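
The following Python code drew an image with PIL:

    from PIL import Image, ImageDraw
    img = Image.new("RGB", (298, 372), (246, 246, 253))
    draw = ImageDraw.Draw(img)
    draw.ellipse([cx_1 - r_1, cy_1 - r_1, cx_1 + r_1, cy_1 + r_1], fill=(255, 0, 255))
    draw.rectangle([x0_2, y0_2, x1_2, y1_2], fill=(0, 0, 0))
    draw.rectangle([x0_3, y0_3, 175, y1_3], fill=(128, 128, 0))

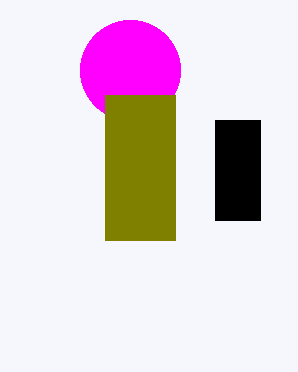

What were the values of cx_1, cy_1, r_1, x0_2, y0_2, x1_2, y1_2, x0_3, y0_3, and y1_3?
cx_1 = 130; cy_1 = 70; r_1 = 50; x0_2 = 215; y0_2 = 120; x1_2 = 260; y1_2 = 220; x0_3 = 105; y0_3 = 95; y1_3 = 240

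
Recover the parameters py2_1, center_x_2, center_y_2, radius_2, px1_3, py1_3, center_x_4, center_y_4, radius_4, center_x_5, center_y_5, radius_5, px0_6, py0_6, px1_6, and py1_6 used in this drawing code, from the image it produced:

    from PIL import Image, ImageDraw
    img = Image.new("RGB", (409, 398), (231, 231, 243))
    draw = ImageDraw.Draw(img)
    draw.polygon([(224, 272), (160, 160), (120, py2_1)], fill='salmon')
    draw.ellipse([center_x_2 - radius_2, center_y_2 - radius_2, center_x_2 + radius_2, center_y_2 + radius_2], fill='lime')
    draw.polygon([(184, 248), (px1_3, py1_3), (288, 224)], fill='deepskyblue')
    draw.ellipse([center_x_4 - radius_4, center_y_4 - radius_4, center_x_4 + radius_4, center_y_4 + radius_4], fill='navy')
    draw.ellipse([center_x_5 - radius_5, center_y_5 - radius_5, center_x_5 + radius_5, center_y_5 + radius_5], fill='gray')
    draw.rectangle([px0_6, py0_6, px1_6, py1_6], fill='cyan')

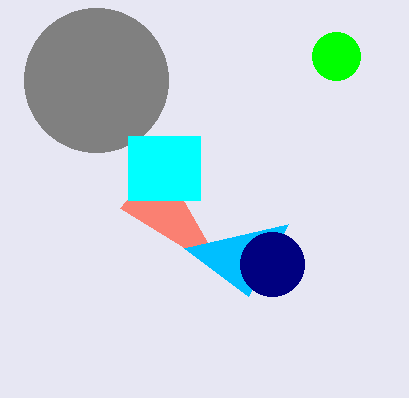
py2_1 = 208; center_x_2 = 336; center_y_2 = 56; radius_2 = 24; px1_3 = 248; py1_3 = 296; center_x_4 = 272; center_y_4 = 264; radius_4 = 32; center_x_5 = 96; center_y_5 = 80; radius_5 = 72; px0_6 = 128; py0_6 = 136; px1_6 = 200; py1_6 = 200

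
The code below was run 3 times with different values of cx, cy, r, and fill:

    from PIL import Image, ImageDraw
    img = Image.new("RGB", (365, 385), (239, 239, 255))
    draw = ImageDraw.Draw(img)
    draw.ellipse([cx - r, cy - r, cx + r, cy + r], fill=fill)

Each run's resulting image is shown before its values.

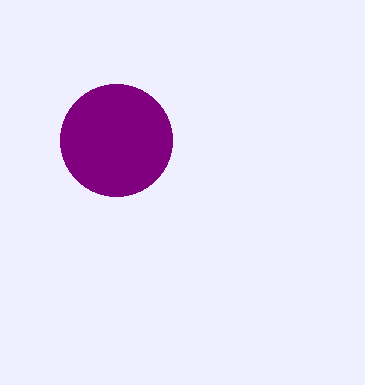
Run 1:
cx = 116; cy = 140; r = 56; fill = 'purple'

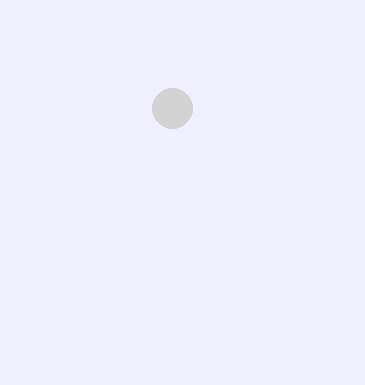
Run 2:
cx = 172
cy = 108
r = 20
fill = 'lightgray'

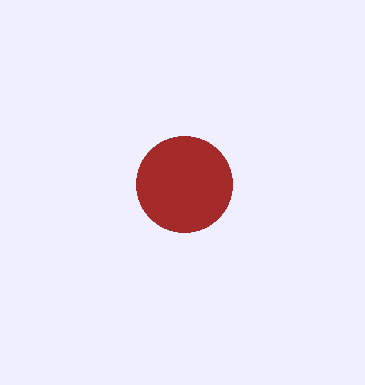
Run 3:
cx = 184; cy = 184; r = 48; fill = 'brown'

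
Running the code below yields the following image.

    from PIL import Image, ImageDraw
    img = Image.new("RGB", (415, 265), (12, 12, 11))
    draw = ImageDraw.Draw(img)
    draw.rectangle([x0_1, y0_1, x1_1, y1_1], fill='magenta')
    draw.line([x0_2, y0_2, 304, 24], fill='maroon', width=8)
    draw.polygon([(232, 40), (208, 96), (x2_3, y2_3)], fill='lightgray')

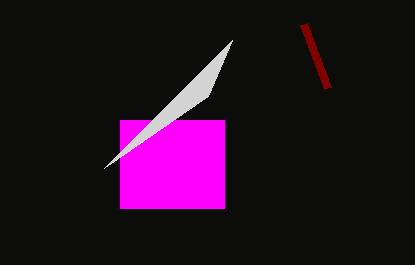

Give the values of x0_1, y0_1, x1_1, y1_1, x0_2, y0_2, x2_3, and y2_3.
x0_1 = 120, y0_1 = 120, x1_1 = 224, y1_1 = 208, x0_2 = 328, y0_2 = 88, x2_3 = 104, y2_3 = 168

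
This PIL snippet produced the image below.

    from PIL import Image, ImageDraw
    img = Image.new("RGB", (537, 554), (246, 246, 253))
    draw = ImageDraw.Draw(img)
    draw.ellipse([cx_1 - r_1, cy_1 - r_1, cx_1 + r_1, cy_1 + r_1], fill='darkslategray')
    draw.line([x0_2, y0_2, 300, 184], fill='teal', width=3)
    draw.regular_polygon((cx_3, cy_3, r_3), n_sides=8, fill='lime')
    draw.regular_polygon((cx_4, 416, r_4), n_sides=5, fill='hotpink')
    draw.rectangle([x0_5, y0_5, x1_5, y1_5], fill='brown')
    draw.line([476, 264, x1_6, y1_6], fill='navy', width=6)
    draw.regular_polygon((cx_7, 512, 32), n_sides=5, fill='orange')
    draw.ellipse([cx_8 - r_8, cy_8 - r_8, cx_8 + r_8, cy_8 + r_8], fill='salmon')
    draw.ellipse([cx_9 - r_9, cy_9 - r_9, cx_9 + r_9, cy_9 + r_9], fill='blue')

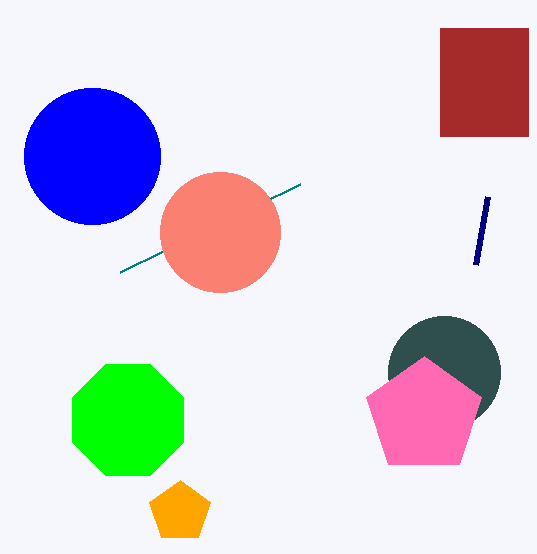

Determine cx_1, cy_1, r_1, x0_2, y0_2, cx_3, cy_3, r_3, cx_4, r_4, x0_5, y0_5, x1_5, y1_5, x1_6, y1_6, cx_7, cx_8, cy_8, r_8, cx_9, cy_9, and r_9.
cx_1 = 444, cy_1 = 372, r_1 = 56, x0_2 = 120, y0_2 = 272, cx_3 = 128, cy_3 = 420, r_3 = 60, cx_4 = 424, r_4 = 60, x0_5 = 440, y0_5 = 28, x1_5 = 528, y1_5 = 136, x1_6 = 488, y1_6 = 196, cx_7 = 180, cx_8 = 220, cy_8 = 232, r_8 = 60, cx_9 = 92, cy_9 = 156, r_9 = 68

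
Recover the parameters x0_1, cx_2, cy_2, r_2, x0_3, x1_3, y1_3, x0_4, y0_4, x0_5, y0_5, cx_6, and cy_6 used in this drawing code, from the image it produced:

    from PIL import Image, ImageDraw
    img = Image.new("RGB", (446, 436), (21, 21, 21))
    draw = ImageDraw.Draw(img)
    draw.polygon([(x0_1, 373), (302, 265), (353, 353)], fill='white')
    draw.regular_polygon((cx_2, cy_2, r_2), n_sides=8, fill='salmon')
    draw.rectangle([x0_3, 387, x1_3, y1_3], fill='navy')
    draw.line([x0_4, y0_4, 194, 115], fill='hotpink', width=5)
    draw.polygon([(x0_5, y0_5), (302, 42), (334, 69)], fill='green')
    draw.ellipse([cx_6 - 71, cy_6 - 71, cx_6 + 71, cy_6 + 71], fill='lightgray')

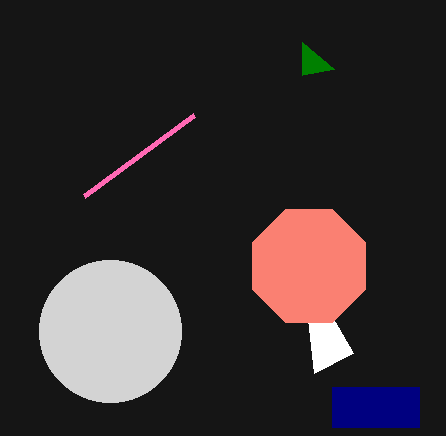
x0_1 = 314; cx_2 = 309; cy_2 = 266; r_2 = 61; x0_3 = 332; x1_3 = 419; y1_3 = 427; x0_4 = 84; y0_4 = 196; x0_5 = 302; y0_5 = 75; cx_6 = 110; cy_6 = 331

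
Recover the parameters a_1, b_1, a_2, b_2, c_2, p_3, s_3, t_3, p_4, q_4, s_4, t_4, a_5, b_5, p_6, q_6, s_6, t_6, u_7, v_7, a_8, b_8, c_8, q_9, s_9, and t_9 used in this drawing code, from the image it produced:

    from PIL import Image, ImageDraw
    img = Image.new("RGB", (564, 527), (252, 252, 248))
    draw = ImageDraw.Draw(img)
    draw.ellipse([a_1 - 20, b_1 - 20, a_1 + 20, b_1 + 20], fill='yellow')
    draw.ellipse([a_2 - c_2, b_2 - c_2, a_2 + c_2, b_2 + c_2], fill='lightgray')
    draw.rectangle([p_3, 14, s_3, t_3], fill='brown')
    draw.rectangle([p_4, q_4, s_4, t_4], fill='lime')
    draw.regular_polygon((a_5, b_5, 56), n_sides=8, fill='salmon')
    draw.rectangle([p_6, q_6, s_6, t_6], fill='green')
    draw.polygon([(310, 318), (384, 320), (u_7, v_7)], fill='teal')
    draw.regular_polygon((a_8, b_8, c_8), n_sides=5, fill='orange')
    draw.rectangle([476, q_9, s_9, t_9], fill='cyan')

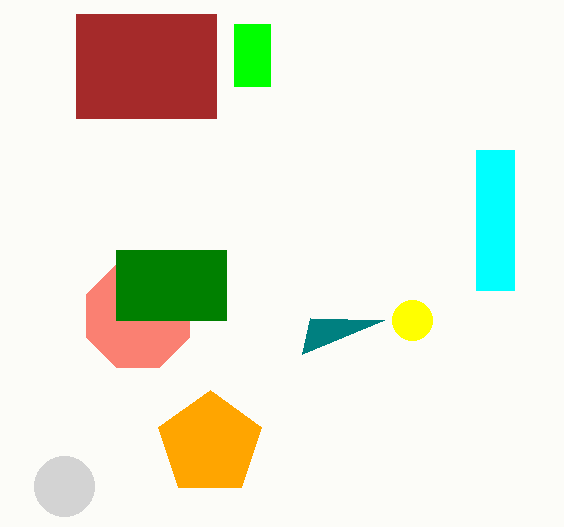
a_1 = 412; b_1 = 320; a_2 = 64; b_2 = 486; c_2 = 30; p_3 = 76; s_3 = 216; t_3 = 118; p_4 = 234; q_4 = 24; s_4 = 270; t_4 = 86; a_5 = 138; b_5 = 316; p_6 = 116; q_6 = 250; s_6 = 226; t_6 = 320; u_7 = 302; v_7 = 354; a_8 = 210; b_8 = 444; c_8 = 54; q_9 = 150; s_9 = 514; t_9 = 290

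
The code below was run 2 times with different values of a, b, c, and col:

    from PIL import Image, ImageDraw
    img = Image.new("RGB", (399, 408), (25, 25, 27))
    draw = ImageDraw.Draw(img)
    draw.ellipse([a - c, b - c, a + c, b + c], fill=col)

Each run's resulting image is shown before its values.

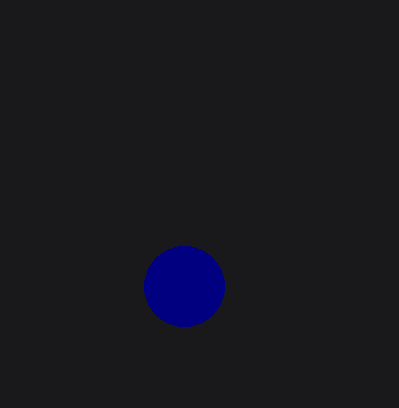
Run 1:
a = 184
b = 286
c = 40
col = 'navy'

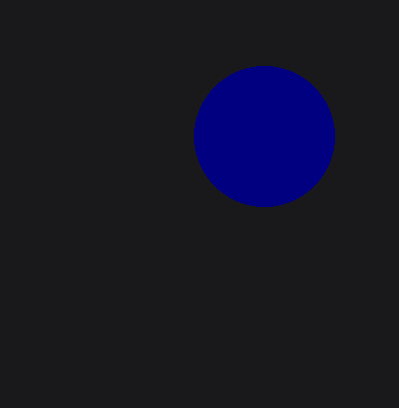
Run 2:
a = 264; b = 136; c = 70; col = 'navy'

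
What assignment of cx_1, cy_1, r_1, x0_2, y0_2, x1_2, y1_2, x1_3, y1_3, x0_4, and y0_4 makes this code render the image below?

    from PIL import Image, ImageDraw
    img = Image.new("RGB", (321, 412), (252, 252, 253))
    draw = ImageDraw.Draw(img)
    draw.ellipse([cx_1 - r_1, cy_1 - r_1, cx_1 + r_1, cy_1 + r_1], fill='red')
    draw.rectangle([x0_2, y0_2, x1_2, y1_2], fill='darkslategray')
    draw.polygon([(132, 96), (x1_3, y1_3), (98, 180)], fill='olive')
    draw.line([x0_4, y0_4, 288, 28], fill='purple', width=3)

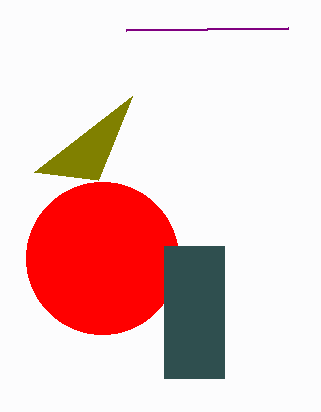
cx_1 = 102; cy_1 = 258; r_1 = 76; x0_2 = 164; y0_2 = 246; x1_2 = 224; y1_2 = 378; x1_3 = 34; y1_3 = 172; x0_4 = 126; y0_4 = 30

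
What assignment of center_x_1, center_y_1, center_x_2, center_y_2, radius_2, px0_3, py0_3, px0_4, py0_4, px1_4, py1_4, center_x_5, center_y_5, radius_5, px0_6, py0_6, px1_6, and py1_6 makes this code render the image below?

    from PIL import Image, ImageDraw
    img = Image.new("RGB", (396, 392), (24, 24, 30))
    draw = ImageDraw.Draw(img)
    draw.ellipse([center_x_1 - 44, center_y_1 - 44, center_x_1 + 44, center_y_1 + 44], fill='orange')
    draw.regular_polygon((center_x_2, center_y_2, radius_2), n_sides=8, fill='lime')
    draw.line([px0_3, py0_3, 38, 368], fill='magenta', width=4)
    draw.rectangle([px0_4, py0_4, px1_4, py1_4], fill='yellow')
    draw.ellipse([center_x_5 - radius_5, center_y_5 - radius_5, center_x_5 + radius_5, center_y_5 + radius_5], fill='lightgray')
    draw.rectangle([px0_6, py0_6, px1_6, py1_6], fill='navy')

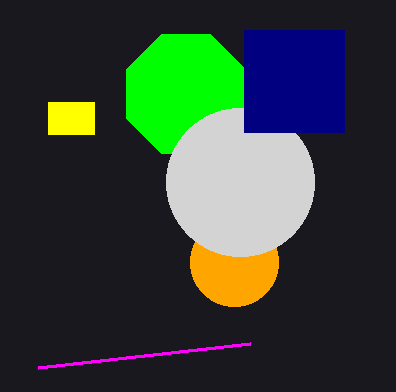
center_x_1 = 234; center_y_1 = 262; center_x_2 = 186; center_y_2 = 94; radius_2 = 64; px0_3 = 250; py0_3 = 344; px0_4 = 48; py0_4 = 102; px1_4 = 94; py1_4 = 134; center_x_5 = 240; center_y_5 = 182; radius_5 = 74; px0_6 = 244; py0_6 = 30; px1_6 = 344; py1_6 = 132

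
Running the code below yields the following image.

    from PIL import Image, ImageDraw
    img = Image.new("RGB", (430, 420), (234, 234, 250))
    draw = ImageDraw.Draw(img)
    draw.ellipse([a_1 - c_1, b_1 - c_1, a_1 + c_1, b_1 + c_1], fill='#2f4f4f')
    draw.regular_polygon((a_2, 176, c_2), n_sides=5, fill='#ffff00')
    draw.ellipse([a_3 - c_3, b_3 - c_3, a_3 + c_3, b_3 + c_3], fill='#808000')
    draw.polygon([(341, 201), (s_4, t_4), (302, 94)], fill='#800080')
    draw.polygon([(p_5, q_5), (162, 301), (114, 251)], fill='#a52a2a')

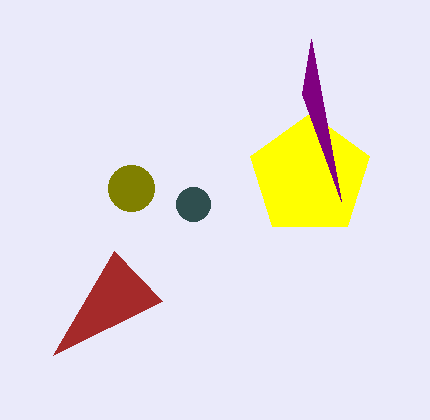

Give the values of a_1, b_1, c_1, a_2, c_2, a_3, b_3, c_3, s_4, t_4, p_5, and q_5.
a_1 = 193
b_1 = 204
c_1 = 17
a_2 = 310
c_2 = 63
a_3 = 131
b_3 = 188
c_3 = 23
s_4 = 311
t_4 = 39
p_5 = 53
q_5 = 355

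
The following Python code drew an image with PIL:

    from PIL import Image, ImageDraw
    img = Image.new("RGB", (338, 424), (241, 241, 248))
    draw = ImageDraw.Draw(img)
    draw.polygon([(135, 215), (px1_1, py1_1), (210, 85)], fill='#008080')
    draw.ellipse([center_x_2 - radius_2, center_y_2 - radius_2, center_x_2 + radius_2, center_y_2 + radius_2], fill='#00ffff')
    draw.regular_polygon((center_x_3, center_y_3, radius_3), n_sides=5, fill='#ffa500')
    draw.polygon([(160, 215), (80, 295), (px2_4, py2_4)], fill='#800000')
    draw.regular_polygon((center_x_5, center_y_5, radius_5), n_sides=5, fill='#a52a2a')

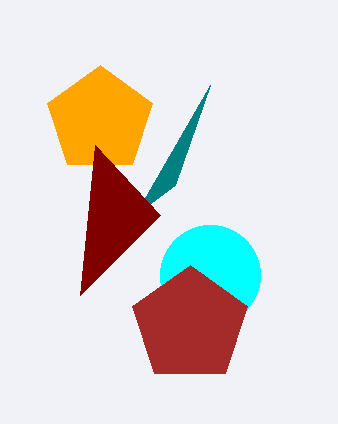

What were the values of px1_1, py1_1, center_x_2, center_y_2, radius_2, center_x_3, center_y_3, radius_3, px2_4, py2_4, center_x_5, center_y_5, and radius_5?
px1_1 = 175, py1_1 = 185, center_x_2 = 210, center_y_2 = 275, radius_2 = 50, center_x_3 = 100, center_y_3 = 120, radius_3 = 55, px2_4 = 95, py2_4 = 145, center_x_5 = 190, center_y_5 = 325, radius_5 = 60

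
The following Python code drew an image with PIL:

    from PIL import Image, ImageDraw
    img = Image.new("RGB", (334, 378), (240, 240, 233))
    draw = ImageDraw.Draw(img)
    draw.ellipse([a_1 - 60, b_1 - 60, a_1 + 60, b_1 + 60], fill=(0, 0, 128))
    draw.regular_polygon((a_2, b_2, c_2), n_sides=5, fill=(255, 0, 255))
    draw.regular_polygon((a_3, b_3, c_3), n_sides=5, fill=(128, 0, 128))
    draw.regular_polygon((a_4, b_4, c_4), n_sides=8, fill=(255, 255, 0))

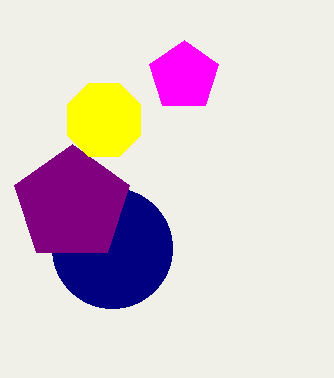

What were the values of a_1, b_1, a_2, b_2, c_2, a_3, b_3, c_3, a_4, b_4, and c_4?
a_1 = 112
b_1 = 248
a_2 = 184
b_2 = 76
c_2 = 36
a_3 = 72
b_3 = 204
c_3 = 60
a_4 = 104
b_4 = 120
c_4 = 40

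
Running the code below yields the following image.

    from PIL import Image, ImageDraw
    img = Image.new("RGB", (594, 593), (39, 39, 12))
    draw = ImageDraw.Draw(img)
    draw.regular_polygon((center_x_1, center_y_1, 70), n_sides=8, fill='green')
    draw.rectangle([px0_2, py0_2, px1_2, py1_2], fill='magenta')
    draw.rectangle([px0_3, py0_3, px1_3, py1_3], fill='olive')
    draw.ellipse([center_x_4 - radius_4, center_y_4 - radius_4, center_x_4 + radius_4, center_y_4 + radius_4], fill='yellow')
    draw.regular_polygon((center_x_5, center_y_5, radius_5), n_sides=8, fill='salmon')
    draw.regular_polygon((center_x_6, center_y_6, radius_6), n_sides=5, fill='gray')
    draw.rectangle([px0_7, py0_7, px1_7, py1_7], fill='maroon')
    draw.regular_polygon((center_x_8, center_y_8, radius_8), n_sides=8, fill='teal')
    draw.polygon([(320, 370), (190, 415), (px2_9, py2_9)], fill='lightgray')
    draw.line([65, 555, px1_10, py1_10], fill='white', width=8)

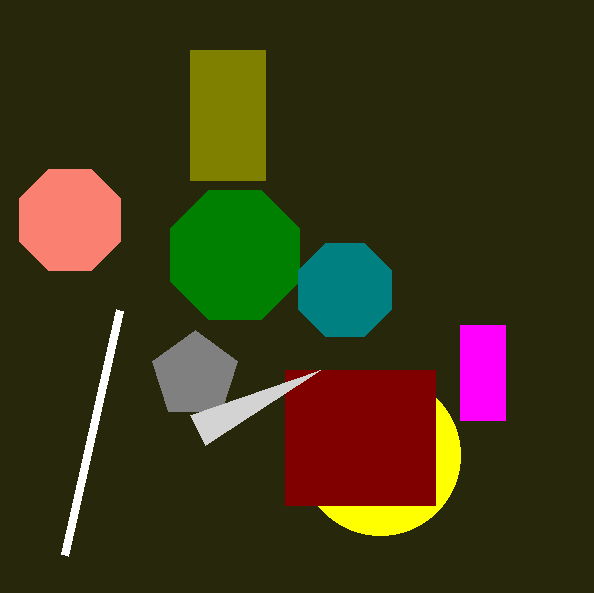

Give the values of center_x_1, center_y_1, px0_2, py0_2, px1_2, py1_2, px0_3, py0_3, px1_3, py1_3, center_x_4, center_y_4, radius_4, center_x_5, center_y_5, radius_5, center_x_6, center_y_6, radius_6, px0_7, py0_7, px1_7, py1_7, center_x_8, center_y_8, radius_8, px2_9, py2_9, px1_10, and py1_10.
center_x_1 = 235; center_y_1 = 255; px0_2 = 460; py0_2 = 325; px1_2 = 505; py1_2 = 420; px0_3 = 190; py0_3 = 50; px1_3 = 265; py1_3 = 180; center_x_4 = 380; center_y_4 = 455; radius_4 = 80; center_x_5 = 70; center_y_5 = 220; radius_5 = 55; center_x_6 = 195; center_y_6 = 375; radius_6 = 45; px0_7 = 285; py0_7 = 370; px1_7 = 435; py1_7 = 505; center_x_8 = 345; center_y_8 = 290; radius_8 = 50; px2_9 = 205; py2_9 = 445; px1_10 = 120; py1_10 = 310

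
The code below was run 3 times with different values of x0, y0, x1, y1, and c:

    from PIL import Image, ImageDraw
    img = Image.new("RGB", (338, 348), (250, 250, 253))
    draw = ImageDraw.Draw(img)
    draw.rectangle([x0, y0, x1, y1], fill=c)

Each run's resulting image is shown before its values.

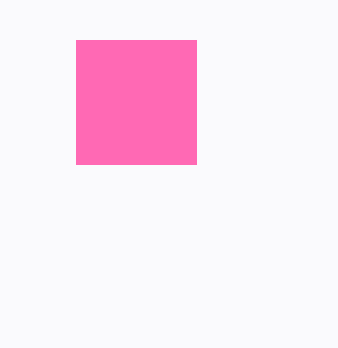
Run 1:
x0 = 76
y0 = 40
x1 = 196
y1 = 164
c = 'hotpink'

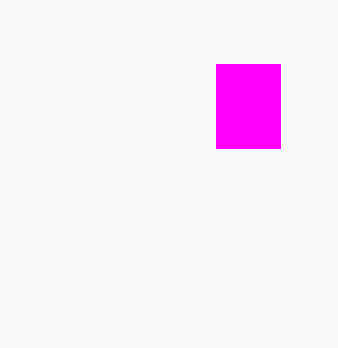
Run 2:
x0 = 216, y0 = 64, x1 = 280, y1 = 148, c = 'magenta'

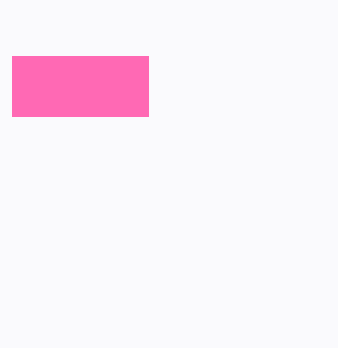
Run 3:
x0 = 12; y0 = 56; x1 = 148; y1 = 116; c = 'hotpink'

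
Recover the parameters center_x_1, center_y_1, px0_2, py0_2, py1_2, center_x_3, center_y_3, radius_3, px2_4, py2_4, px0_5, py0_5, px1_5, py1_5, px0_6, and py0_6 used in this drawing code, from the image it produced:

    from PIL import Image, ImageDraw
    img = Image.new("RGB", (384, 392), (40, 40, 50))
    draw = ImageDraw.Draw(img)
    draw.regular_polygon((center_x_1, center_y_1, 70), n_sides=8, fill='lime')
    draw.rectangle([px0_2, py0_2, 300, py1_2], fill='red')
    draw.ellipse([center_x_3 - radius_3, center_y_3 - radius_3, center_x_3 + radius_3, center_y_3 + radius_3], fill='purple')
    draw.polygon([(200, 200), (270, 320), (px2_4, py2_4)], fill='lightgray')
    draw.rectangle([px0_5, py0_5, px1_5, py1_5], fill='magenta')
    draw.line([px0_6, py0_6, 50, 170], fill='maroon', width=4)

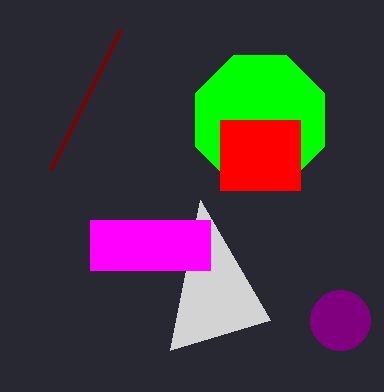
center_x_1 = 260
center_y_1 = 120
px0_2 = 220
py0_2 = 120
py1_2 = 190
center_x_3 = 340
center_y_3 = 320
radius_3 = 30
px2_4 = 170
py2_4 = 350
px0_5 = 90
py0_5 = 220
px1_5 = 210
py1_5 = 270
px0_6 = 120
py0_6 = 30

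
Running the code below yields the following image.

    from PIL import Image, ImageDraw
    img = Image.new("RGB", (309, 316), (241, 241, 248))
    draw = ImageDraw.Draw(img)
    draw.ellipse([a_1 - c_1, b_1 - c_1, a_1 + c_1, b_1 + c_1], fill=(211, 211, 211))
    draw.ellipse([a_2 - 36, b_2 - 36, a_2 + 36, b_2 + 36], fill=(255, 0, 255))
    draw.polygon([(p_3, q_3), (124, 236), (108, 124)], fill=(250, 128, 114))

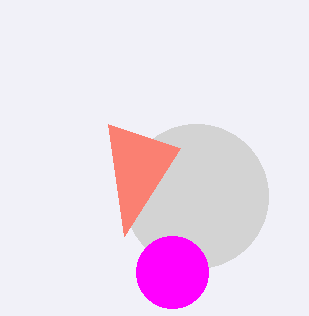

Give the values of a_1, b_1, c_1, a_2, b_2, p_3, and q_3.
a_1 = 196; b_1 = 196; c_1 = 72; a_2 = 172; b_2 = 272; p_3 = 180; q_3 = 148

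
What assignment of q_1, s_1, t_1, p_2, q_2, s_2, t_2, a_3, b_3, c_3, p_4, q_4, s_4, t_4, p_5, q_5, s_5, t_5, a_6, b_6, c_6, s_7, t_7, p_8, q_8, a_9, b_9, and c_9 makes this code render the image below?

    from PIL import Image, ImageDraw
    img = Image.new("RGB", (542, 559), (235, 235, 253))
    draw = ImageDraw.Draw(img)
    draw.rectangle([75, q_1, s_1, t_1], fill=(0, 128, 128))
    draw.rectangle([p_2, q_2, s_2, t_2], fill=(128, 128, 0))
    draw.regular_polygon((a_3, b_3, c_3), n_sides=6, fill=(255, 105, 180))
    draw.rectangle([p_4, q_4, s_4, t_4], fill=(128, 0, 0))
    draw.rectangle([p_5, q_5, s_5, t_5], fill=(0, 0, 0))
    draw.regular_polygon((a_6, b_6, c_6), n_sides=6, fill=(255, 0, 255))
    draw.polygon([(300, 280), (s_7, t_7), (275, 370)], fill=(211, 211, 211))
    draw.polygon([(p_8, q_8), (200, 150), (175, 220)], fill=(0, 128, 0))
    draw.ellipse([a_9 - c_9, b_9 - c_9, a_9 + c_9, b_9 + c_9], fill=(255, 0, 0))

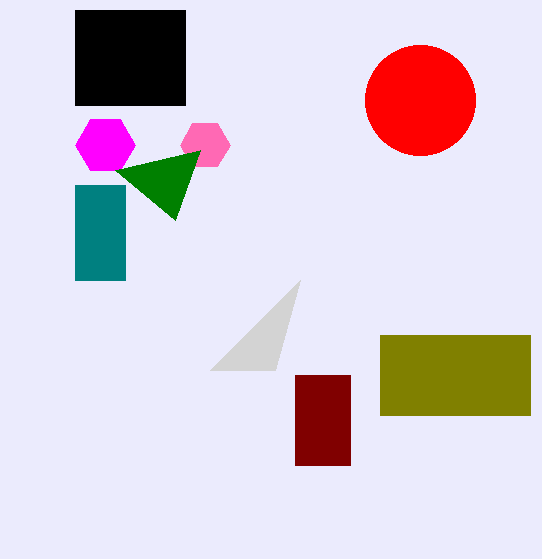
q_1 = 185; s_1 = 125; t_1 = 280; p_2 = 380; q_2 = 335; s_2 = 530; t_2 = 415; a_3 = 205; b_3 = 145; c_3 = 25; p_4 = 295; q_4 = 375; s_4 = 350; t_4 = 465; p_5 = 75; q_5 = 10; s_5 = 185; t_5 = 105; a_6 = 105; b_6 = 145; c_6 = 30; s_7 = 210; t_7 = 370; p_8 = 115; q_8 = 170; a_9 = 420; b_9 = 100; c_9 = 55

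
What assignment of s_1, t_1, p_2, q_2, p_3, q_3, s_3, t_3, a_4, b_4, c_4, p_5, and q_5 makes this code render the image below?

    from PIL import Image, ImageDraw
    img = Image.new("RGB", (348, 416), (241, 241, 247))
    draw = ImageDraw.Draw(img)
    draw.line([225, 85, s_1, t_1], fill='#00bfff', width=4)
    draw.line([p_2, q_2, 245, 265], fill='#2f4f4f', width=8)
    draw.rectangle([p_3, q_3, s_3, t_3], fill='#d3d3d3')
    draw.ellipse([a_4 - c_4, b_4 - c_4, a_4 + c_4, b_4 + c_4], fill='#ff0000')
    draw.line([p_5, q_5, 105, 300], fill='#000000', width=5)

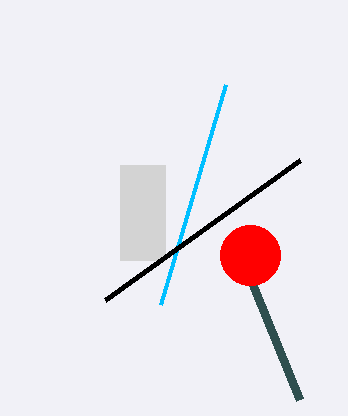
s_1 = 160; t_1 = 305; p_2 = 300; q_2 = 400; p_3 = 120; q_3 = 165; s_3 = 165; t_3 = 260; a_4 = 250; b_4 = 255; c_4 = 30; p_5 = 300; q_5 = 160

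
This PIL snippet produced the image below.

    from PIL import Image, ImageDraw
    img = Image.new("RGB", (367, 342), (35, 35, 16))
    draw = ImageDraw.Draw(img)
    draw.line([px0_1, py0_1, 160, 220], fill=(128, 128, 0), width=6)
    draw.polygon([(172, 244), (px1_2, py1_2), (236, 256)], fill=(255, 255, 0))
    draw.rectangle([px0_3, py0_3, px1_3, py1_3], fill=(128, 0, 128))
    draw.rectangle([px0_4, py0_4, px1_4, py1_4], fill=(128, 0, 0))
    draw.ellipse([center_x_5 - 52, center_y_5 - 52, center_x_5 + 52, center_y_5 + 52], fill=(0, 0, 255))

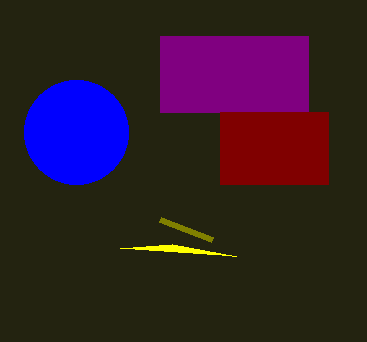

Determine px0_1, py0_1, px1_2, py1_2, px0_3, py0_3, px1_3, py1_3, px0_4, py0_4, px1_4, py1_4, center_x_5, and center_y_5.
px0_1 = 212; py0_1 = 240; px1_2 = 120; py1_2 = 248; px0_3 = 160; py0_3 = 36; px1_3 = 308; py1_3 = 112; px0_4 = 220; py0_4 = 112; px1_4 = 328; py1_4 = 184; center_x_5 = 76; center_y_5 = 132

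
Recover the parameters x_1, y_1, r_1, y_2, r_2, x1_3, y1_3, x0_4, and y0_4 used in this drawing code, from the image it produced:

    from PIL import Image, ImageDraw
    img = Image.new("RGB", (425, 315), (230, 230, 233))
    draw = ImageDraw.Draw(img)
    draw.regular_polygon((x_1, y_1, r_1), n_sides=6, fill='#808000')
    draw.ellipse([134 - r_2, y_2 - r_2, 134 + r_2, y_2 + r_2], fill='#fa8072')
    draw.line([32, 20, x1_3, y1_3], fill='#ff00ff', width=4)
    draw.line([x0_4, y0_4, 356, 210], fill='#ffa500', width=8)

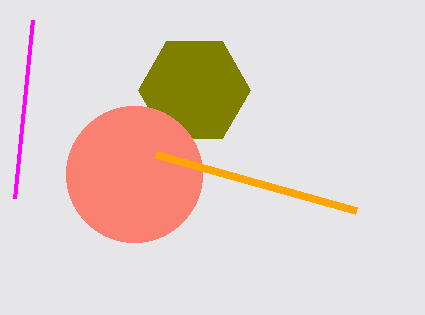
x_1 = 194
y_1 = 90
r_1 = 56
y_2 = 174
r_2 = 68
x1_3 = 14
y1_3 = 198
x0_4 = 156
y0_4 = 154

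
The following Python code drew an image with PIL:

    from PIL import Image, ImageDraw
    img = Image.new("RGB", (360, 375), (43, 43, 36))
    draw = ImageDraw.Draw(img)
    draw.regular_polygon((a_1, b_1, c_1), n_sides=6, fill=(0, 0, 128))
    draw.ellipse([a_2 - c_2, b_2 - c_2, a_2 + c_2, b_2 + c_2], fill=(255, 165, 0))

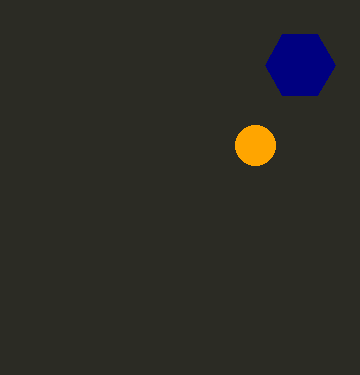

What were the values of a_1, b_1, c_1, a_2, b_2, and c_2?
a_1 = 300; b_1 = 65; c_1 = 35; a_2 = 255; b_2 = 145; c_2 = 20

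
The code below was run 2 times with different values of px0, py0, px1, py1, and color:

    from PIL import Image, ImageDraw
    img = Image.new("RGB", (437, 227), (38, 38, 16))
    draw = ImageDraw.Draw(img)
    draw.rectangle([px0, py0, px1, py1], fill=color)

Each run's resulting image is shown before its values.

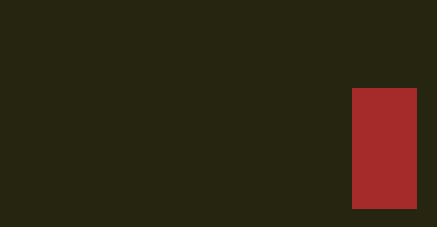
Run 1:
px0 = 352, py0 = 88, px1 = 416, py1 = 208, color = 'brown'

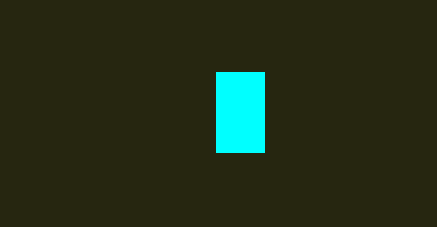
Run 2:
px0 = 216; py0 = 72; px1 = 264; py1 = 152; color = 'cyan'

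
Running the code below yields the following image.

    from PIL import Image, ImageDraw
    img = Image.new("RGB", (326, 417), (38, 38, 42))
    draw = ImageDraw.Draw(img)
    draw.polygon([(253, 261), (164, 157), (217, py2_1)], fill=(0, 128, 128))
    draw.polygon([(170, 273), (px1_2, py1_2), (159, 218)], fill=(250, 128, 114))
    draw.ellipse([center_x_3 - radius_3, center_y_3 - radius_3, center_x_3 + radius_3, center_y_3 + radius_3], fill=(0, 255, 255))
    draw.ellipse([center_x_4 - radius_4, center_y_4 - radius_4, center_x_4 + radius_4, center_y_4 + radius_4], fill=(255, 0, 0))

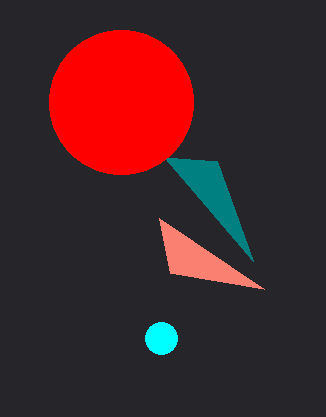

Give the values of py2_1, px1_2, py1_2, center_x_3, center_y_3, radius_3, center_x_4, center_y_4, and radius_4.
py2_1 = 161, px1_2 = 264, py1_2 = 289, center_x_3 = 161, center_y_3 = 338, radius_3 = 16, center_x_4 = 121, center_y_4 = 102, radius_4 = 72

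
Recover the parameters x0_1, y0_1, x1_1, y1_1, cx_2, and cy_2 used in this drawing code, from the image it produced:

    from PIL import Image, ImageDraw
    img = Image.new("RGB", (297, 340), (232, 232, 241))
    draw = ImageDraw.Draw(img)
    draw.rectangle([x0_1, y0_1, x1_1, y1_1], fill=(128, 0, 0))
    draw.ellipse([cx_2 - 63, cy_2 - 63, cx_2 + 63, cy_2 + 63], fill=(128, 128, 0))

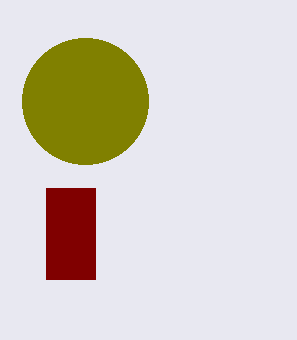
x0_1 = 46, y0_1 = 188, x1_1 = 95, y1_1 = 279, cx_2 = 85, cy_2 = 101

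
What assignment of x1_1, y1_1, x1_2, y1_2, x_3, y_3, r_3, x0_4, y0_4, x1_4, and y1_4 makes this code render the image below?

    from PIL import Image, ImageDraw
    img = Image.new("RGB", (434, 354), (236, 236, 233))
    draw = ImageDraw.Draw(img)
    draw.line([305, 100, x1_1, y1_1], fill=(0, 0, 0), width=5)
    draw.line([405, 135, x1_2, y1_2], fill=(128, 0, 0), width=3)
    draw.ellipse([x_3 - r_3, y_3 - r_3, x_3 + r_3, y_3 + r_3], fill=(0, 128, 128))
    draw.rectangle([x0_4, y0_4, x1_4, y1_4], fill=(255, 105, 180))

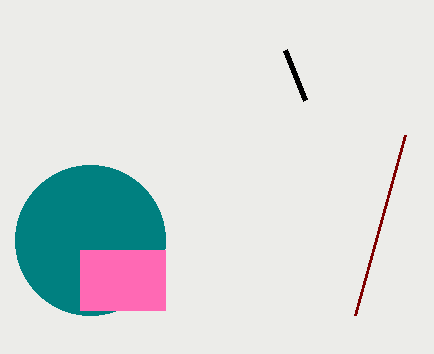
x1_1 = 285; y1_1 = 50; x1_2 = 355; y1_2 = 315; x_3 = 90; y_3 = 240; r_3 = 75; x0_4 = 80; y0_4 = 250; x1_4 = 165; y1_4 = 310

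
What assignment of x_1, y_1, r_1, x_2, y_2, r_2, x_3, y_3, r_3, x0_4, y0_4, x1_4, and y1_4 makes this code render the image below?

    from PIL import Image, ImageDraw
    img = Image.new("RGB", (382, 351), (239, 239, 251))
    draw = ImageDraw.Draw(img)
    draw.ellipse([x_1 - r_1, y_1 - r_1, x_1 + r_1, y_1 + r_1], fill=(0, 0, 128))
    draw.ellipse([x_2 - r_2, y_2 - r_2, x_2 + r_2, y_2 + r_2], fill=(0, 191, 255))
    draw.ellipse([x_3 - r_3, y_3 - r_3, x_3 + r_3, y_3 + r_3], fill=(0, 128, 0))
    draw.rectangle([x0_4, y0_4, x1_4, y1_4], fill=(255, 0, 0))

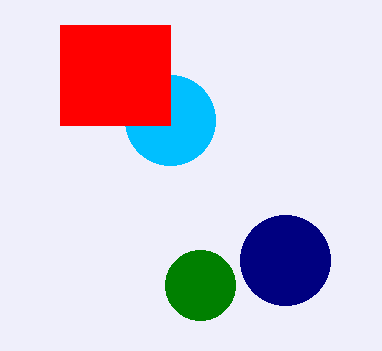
x_1 = 285; y_1 = 260; r_1 = 45; x_2 = 170; y_2 = 120; r_2 = 45; x_3 = 200; y_3 = 285; r_3 = 35; x0_4 = 60; y0_4 = 25; x1_4 = 170; y1_4 = 125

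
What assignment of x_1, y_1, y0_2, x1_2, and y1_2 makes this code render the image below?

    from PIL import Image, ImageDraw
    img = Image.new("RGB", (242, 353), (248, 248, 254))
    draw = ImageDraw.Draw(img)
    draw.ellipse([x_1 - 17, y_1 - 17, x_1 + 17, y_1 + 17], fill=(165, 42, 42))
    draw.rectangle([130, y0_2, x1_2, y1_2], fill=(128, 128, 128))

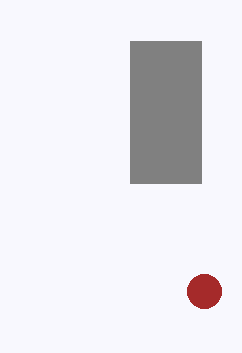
x_1 = 204; y_1 = 291; y0_2 = 41; x1_2 = 201; y1_2 = 183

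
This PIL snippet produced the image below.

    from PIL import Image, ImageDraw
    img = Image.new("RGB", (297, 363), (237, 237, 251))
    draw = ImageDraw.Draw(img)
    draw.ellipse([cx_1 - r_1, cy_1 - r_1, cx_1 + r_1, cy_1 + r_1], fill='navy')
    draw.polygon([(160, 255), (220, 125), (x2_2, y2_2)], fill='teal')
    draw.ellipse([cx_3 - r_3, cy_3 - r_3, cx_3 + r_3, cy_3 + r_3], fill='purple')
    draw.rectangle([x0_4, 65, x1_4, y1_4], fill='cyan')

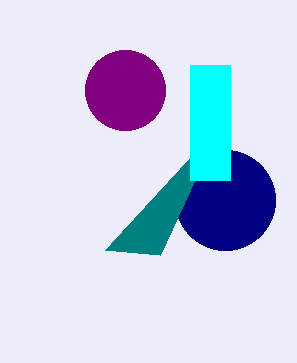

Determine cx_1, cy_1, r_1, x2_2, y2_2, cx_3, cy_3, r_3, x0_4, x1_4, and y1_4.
cx_1 = 225
cy_1 = 200
r_1 = 50
x2_2 = 105
y2_2 = 250
cx_3 = 125
cy_3 = 90
r_3 = 40
x0_4 = 190
x1_4 = 230
y1_4 = 180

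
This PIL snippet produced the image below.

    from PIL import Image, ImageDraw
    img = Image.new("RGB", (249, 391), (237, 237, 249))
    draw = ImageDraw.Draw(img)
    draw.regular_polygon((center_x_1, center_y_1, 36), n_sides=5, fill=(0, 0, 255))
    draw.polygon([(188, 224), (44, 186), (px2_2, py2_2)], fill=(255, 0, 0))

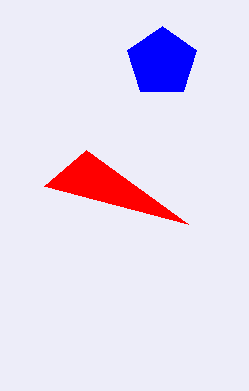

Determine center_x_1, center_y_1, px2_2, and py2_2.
center_x_1 = 162
center_y_1 = 62
px2_2 = 86
py2_2 = 150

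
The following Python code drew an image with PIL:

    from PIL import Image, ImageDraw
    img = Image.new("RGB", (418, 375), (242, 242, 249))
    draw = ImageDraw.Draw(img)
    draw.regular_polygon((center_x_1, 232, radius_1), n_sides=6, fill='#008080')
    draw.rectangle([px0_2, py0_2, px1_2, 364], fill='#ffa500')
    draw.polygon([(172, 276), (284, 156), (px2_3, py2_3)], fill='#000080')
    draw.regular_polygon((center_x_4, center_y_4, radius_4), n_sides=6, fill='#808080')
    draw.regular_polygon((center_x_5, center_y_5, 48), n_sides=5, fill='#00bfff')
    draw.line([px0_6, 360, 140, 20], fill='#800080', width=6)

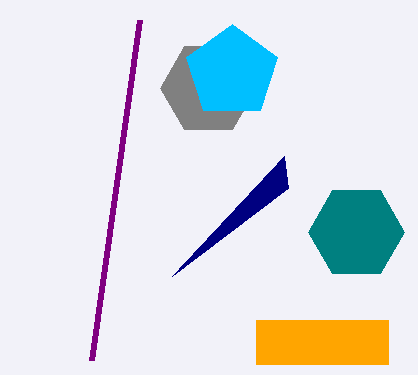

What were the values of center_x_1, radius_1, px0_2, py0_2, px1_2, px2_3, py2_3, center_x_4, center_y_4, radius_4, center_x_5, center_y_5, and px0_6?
center_x_1 = 356, radius_1 = 48, px0_2 = 256, py0_2 = 320, px1_2 = 388, px2_3 = 288, py2_3 = 188, center_x_4 = 208, center_y_4 = 88, radius_4 = 48, center_x_5 = 232, center_y_5 = 72, px0_6 = 92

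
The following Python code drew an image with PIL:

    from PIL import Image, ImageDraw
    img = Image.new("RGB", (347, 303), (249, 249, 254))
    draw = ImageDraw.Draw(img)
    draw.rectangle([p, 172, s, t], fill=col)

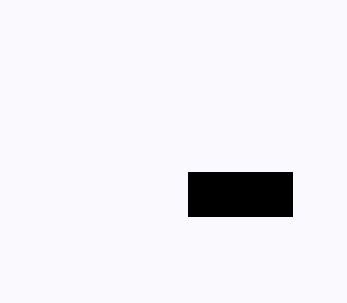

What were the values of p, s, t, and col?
p = 188, s = 292, t = 216, col = 'black'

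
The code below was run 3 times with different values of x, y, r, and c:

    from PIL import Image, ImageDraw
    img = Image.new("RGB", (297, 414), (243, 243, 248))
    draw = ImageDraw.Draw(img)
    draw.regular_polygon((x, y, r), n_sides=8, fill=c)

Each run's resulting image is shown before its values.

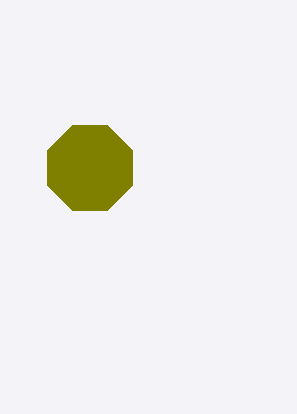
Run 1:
x = 90
y = 168
r = 46
c = 'olive'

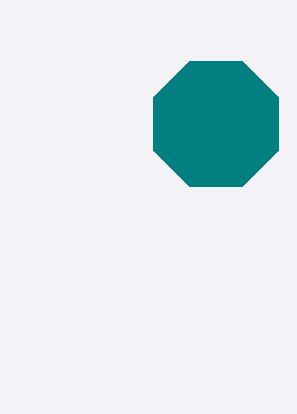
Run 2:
x = 216, y = 124, r = 68, c = 'teal'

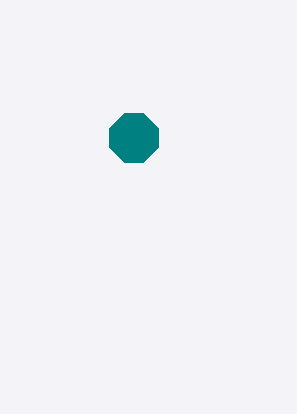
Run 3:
x = 134
y = 138
r = 26
c = 'teal'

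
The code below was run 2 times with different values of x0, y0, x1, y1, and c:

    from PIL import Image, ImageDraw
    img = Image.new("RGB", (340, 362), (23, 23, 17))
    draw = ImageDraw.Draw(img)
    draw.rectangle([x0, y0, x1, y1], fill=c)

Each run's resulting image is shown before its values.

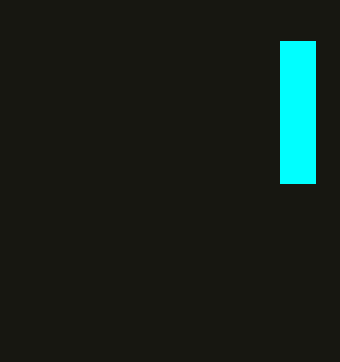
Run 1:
x0 = 280; y0 = 41; x1 = 315; y1 = 183; c = 'cyan'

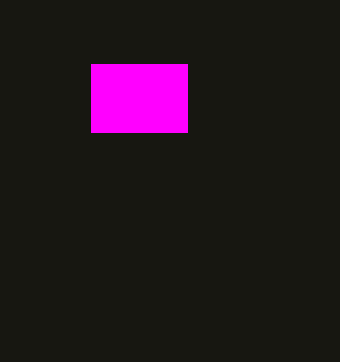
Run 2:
x0 = 91; y0 = 64; x1 = 187; y1 = 132; c = 'magenta'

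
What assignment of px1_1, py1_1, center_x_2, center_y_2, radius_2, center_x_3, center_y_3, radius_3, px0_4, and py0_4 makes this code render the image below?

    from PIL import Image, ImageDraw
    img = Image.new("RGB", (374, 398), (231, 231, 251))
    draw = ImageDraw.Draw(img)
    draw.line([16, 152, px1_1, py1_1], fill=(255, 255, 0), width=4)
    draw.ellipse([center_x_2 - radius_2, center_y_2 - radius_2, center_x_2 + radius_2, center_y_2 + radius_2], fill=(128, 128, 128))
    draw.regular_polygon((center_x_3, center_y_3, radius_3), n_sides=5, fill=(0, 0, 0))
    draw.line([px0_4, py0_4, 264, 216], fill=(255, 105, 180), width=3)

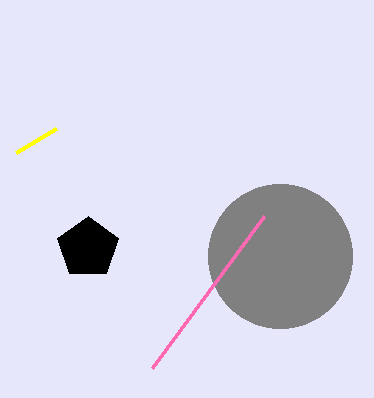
px1_1 = 56, py1_1 = 128, center_x_2 = 280, center_y_2 = 256, radius_2 = 72, center_x_3 = 88, center_y_3 = 248, radius_3 = 32, px0_4 = 152, py0_4 = 368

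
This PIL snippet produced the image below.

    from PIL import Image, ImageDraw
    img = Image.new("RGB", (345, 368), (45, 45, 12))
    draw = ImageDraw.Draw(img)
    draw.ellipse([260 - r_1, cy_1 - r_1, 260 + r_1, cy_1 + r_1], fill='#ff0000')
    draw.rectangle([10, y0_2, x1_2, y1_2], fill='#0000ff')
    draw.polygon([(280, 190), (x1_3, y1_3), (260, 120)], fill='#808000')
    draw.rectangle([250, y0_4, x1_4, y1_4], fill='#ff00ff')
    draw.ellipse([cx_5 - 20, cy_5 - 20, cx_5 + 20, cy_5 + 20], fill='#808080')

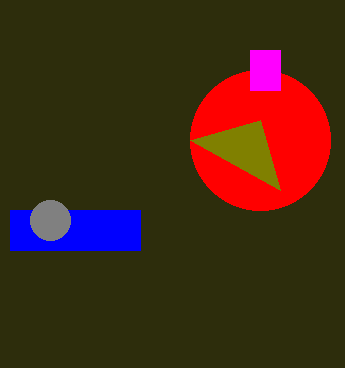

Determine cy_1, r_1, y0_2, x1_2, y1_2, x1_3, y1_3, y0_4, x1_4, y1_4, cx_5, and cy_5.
cy_1 = 140; r_1 = 70; y0_2 = 210; x1_2 = 140; y1_2 = 250; x1_3 = 190; y1_3 = 140; y0_4 = 50; x1_4 = 280; y1_4 = 90; cx_5 = 50; cy_5 = 220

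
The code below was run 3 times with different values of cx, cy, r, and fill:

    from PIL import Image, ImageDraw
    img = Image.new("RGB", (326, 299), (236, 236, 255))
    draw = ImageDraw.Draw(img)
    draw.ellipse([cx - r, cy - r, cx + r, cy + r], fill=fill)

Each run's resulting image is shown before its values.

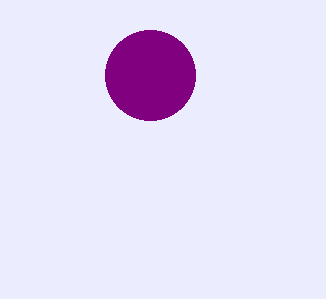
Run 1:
cx = 150, cy = 75, r = 45, fill = 'purple'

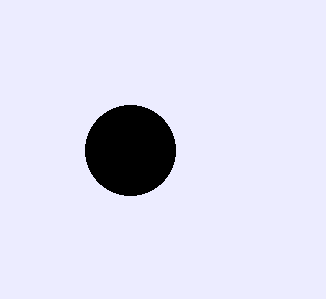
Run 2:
cx = 130, cy = 150, r = 45, fill = 'black'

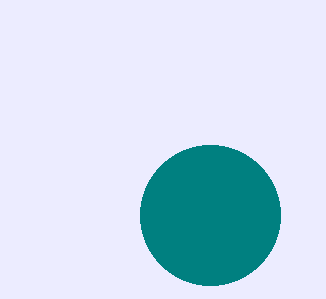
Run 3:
cx = 210, cy = 215, r = 70, fill = 'teal'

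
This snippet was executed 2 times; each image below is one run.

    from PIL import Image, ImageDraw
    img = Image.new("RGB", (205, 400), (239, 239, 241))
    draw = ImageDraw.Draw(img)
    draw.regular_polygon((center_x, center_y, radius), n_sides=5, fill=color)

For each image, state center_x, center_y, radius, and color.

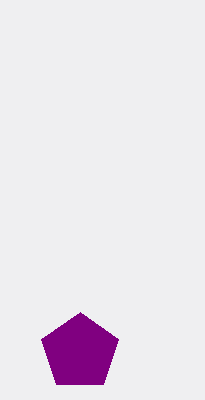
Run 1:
center_x = 80, center_y = 352, radius = 40, color = 'purple'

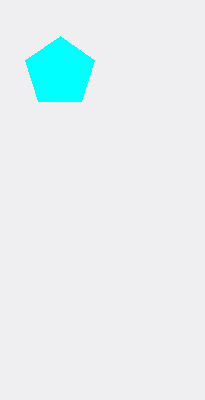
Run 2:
center_x = 60; center_y = 72; radius = 36; color = 'cyan'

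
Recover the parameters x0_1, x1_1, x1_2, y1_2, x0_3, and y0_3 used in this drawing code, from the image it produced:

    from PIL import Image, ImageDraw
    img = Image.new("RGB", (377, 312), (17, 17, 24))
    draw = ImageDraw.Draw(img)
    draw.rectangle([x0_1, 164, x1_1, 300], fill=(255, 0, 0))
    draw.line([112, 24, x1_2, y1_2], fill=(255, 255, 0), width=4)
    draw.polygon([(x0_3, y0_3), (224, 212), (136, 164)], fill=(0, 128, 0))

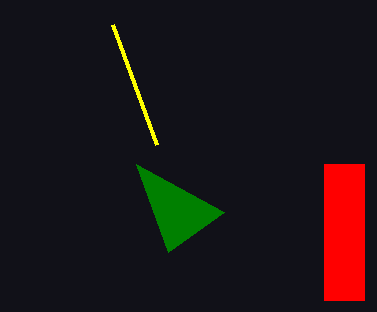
x0_1 = 324, x1_1 = 364, x1_2 = 156, y1_2 = 144, x0_3 = 168, y0_3 = 252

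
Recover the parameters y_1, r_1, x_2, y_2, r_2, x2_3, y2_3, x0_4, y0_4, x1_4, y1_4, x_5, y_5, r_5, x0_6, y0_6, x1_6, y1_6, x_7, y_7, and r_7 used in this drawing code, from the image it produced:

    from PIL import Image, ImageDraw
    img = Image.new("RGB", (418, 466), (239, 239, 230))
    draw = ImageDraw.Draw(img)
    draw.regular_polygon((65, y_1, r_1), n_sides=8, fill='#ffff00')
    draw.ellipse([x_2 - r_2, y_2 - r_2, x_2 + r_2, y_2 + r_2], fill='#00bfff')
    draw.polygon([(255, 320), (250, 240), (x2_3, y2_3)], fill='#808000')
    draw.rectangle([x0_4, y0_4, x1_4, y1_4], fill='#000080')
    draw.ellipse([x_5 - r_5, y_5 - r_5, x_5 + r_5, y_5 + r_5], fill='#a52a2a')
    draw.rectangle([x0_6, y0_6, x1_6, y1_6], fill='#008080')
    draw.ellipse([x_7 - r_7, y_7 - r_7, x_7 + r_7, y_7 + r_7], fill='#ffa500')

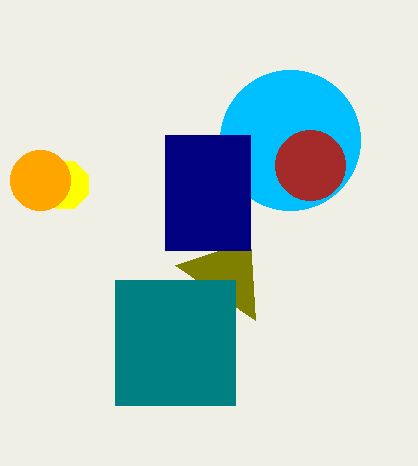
y_1 = 185; r_1 = 25; x_2 = 290; y_2 = 140; r_2 = 70; x2_3 = 175; y2_3 = 265; x0_4 = 165; y0_4 = 135; x1_4 = 250; y1_4 = 250; x_5 = 310; y_5 = 165; r_5 = 35; x0_6 = 115; y0_6 = 280; x1_6 = 235; y1_6 = 405; x_7 = 40; y_7 = 180; r_7 = 30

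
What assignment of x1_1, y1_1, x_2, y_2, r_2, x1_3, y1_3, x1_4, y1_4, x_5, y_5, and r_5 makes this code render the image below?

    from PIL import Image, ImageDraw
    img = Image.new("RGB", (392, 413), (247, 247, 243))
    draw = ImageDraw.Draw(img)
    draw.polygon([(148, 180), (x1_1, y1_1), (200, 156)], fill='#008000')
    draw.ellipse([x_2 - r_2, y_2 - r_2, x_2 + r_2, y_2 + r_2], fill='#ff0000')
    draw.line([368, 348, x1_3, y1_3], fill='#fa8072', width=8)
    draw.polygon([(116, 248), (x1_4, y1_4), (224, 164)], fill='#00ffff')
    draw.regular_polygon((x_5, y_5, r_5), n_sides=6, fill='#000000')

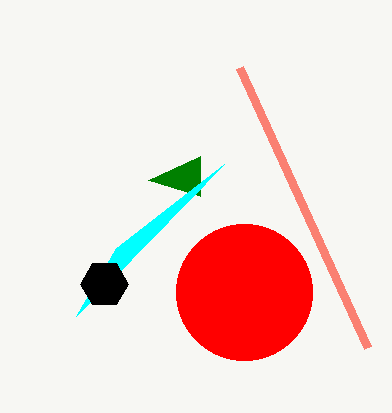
x1_1 = 200
y1_1 = 196
x_2 = 244
y_2 = 292
r_2 = 68
x1_3 = 240
y1_3 = 68
x1_4 = 76
y1_4 = 316
x_5 = 104
y_5 = 284
r_5 = 24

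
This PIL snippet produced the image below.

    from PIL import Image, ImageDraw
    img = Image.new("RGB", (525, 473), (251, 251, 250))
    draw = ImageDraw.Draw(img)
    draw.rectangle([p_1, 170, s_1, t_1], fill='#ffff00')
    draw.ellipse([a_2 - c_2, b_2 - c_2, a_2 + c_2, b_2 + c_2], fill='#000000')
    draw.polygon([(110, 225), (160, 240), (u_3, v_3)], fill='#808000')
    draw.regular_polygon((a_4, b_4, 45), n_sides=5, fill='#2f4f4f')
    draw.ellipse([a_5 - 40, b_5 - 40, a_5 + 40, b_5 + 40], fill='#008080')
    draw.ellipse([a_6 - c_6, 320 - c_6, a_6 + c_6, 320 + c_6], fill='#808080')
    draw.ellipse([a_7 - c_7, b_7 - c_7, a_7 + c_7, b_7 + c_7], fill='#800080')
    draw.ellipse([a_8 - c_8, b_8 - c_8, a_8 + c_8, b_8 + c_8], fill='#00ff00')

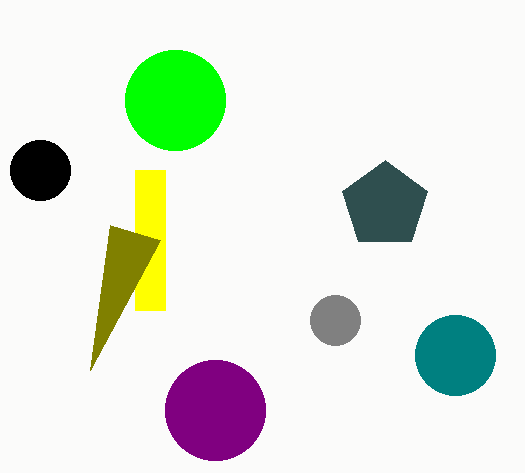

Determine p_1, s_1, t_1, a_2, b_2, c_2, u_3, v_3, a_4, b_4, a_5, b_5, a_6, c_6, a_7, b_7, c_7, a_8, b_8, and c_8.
p_1 = 135, s_1 = 165, t_1 = 310, a_2 = 40, b_2 = 170, c_2 = 30, u_3 = 90, v_3 = 370, a_4 = 385, b_4 = 205, a_5 = 455, b_5 = 355, a_6 = 335, c_6 = 25, a_7 = 215, b_7 = 410, c_7 = 50, a_8 = 175, b_8 = 100, c_8 = 50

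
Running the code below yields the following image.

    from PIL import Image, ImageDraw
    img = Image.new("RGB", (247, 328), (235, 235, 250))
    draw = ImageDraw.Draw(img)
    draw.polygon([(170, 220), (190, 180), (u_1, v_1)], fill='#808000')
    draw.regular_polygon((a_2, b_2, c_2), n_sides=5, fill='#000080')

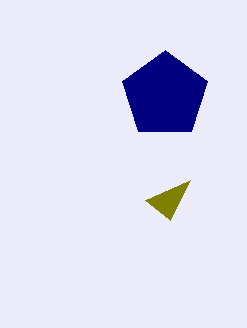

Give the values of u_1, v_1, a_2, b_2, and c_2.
u_1 = 145; v_1 = 200; a_2 = 165; b_2 = 95; c_2 = 45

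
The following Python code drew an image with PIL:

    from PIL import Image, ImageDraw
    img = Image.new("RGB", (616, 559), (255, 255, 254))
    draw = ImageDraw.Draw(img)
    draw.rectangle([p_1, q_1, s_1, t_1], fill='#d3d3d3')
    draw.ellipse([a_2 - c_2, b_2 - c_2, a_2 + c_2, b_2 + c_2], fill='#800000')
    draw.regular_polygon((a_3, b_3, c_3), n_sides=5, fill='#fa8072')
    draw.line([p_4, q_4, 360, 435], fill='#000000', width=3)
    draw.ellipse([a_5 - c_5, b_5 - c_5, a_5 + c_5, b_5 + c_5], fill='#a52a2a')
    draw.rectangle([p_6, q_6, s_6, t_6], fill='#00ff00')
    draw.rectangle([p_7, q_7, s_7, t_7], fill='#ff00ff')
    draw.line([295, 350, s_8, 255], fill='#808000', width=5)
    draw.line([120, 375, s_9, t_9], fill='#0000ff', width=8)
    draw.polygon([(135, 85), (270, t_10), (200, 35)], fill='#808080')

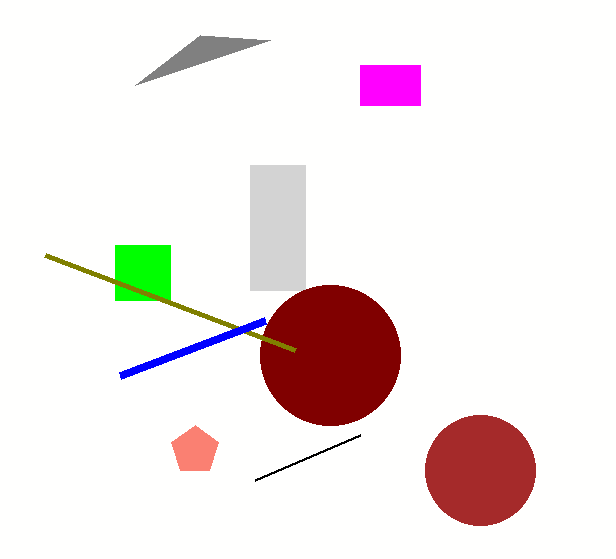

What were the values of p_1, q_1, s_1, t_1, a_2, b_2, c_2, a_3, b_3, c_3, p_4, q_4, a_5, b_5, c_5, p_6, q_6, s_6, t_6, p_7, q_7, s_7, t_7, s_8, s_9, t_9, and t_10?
p_1 = 250
q_1 = 165
s_1 = 305
t_1 = 290
a_2 = 330
b_2 = 355
c_2 = 70
a_3 = 195
b_3 = 450
c_3 = 25
p_4 = 255
q_4 = 480
a_5 = 480
b_5 = 470
c_5 = 55
p_6 = 115
q_6 = 245
s_6 = 170
t_6 = 300
p_7 = 360
q_7 = 65
s_7 = 420
t_7 = 105
s_8 = 45
s_9 = 265
t_9 = 320
t_10 = 40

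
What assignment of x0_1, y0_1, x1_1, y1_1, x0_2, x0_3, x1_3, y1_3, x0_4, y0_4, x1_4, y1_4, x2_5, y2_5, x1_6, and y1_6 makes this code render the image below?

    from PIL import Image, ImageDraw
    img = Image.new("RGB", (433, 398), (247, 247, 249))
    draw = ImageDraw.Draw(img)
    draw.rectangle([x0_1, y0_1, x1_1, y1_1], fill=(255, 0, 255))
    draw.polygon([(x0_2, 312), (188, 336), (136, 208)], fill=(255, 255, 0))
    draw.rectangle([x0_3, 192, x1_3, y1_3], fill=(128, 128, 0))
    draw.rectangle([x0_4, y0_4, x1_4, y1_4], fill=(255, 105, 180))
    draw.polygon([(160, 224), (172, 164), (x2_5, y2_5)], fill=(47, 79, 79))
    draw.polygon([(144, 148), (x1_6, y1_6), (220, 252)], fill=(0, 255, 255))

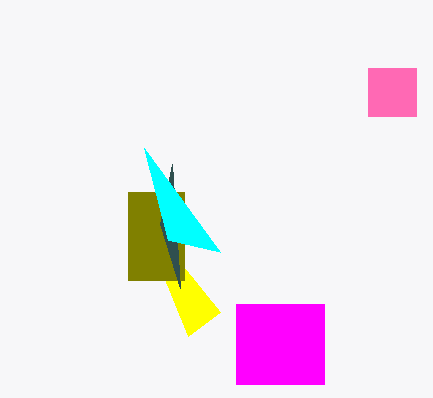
x0_1 = 236; y0_1 = 304; x1_1 = 324; y1_1 = 384; x0_2 = 220; x0_3 = 128; x1_3 = 184; y1_3 = 280; x0_4 = 368; y0_4 = 68; x1_4 = 416; y1_4 = 116; x2_5 = 180; y2_5 = 288; x1_6 = 168; y1_6 = 240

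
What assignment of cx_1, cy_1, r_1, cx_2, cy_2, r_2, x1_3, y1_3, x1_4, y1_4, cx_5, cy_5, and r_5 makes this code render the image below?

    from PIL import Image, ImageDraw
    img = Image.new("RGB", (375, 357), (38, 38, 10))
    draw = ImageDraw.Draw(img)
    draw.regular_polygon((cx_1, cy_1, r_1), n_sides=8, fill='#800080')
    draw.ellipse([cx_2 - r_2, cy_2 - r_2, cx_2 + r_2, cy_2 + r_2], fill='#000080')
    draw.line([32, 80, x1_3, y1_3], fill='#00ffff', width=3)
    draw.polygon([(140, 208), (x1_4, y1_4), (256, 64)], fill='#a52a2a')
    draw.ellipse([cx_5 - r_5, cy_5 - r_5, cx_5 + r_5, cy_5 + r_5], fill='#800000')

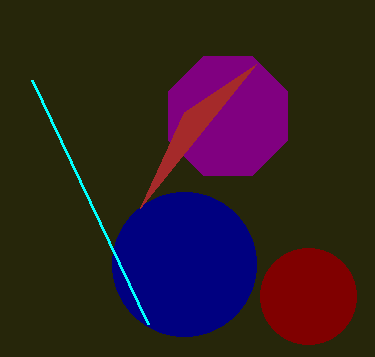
cx_1 = 228; cy_1 = 116; r_1 = 64; cx_2 = 184; cy_2 = 264; r_2 = 72; x1_3 = 148; y1_3 = 324; x1_4 = 184; y1_4 = 112; cx_5 = 308; cy_5 = 296; r_5 = 48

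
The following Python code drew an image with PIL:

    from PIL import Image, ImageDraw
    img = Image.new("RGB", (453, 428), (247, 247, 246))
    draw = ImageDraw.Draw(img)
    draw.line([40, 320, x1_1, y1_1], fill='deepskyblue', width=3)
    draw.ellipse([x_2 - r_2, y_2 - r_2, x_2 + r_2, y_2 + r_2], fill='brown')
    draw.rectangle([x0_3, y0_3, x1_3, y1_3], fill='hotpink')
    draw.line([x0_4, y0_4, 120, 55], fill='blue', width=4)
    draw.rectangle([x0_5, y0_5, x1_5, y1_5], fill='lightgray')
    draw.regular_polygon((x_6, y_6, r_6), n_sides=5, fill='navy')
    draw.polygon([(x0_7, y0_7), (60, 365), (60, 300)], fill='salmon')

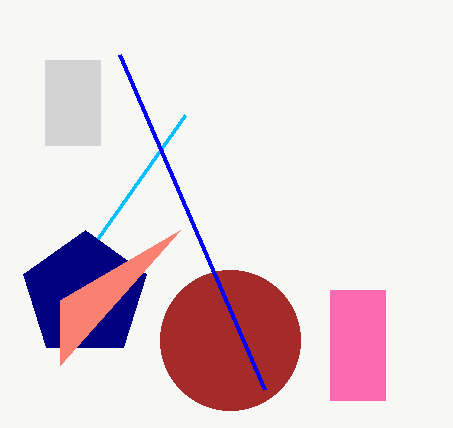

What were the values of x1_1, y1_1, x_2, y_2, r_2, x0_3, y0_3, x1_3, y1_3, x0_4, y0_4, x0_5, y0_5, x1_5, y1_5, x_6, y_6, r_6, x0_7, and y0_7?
x1_1 = 185, y1_1 = 115, x_2 = 230, y_2 = 340, r_2 = 70, x0_3 = 330, y0_3 = 290, x1_3 = 385, y1_3 = 400, x0_4 = 265, y0_4 = 390, x0_5 = 45, y0_5 = 60, x1_5 = 100, y1_5 = 145, x_6 = 85, y_6 = 295, r_6 = 65, x0_7 = 180, y0_7 = 230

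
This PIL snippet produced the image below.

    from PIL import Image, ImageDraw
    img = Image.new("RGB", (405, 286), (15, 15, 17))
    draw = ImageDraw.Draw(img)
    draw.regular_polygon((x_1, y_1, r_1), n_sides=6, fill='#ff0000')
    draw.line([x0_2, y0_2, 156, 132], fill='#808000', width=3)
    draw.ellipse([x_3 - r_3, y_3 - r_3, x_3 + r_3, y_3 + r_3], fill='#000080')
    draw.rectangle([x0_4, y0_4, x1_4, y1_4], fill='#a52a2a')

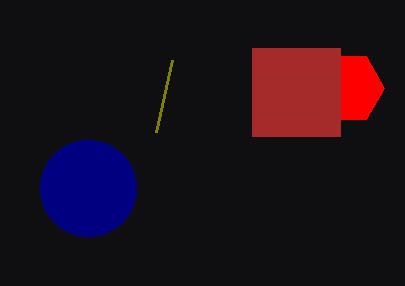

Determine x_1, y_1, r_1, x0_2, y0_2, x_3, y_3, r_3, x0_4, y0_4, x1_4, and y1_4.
x_1 = 348; y_1 = 88; r_1 = 36; x0_2 = 172; y0_2 = 60; x_3 = 88; y_3 = 188; r_3 = 48; x0_4 = 252; y0_4 = 48; x1_4 = 340; y1_4 = 136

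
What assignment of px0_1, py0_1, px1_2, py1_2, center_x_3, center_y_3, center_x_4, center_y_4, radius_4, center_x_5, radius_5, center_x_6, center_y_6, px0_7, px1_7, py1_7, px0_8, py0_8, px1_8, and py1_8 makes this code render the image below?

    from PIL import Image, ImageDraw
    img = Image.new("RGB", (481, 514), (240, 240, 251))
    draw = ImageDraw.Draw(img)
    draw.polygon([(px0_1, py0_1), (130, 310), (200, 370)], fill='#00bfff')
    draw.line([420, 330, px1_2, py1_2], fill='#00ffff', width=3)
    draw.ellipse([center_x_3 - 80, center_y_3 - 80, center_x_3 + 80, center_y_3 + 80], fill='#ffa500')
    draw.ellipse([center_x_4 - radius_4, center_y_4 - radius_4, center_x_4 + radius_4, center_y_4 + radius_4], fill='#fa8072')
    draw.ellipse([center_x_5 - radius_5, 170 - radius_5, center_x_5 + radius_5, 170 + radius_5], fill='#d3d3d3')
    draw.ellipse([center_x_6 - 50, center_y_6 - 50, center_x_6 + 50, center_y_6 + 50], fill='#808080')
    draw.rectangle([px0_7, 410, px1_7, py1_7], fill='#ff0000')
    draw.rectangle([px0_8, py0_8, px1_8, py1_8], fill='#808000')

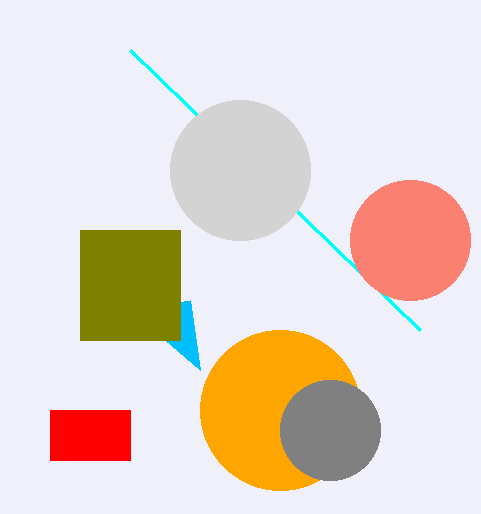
px0_1 = 190; py0_1 = 300; px1_2 = 130; py1_2 = 50; center_x_3 = 280; center_y_3 = 410; center_x_4 = 410; center_y_4 = 240; radius_4 = 60; center_x_5 = 240; radius_5 = 70; center_x_6 = 330; center_y_6 = 430; px0_7 = 50; px1_7 = 130; py1_7 = 460; px0_8 = 80; py0_8 = 230; px1_8 = 180; py1_8 = 340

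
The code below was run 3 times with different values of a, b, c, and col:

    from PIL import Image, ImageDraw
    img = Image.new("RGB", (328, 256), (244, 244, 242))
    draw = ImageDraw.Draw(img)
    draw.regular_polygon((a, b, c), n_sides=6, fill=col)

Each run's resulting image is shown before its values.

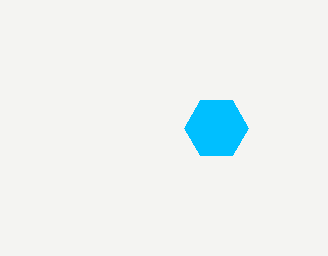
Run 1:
a = 216; b = 128; c = 32; col = 'deepskyblue'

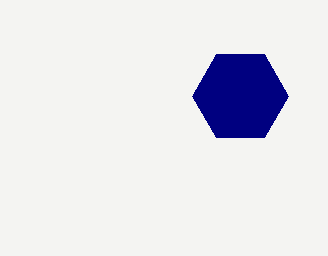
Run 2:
a = 240; b = 96; c = 48; col = 'navy'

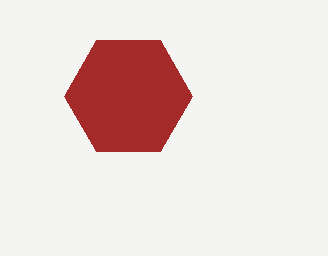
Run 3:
a = 128
b = 96
c = 64
col = 'brown'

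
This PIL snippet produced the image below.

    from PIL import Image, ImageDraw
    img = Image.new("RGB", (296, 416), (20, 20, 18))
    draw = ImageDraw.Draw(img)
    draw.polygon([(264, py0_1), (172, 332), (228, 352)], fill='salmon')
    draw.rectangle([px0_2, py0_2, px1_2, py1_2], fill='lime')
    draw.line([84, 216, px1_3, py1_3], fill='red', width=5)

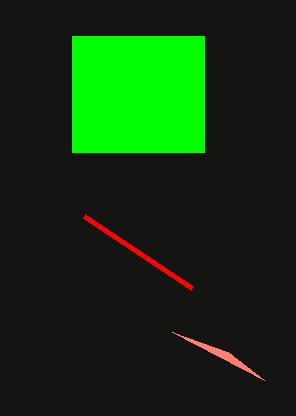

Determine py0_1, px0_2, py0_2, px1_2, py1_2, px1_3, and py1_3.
py0_1 = 380
px0_2 = 72
py0_2 = 36
px1_2 = 204
py1_2 = 152
px1_3 = 192
py1_3 = 288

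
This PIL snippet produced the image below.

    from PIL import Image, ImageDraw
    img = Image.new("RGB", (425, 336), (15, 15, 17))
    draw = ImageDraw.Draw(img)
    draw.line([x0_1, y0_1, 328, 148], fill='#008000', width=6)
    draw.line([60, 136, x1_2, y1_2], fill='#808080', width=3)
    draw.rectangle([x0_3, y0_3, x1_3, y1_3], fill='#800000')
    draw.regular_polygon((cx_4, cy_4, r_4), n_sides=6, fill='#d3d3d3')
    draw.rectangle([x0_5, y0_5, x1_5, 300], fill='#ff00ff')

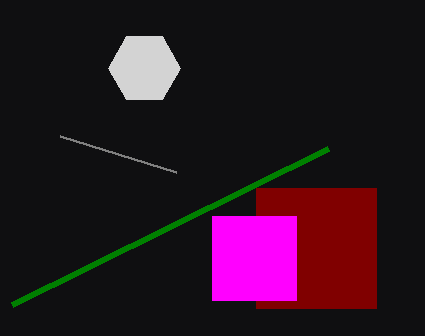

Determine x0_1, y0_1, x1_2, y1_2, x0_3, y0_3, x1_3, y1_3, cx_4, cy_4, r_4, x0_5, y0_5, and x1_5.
x0_1 = 12
y0_1 = 304
x1_2 = 176
y1_2 = 172
x0_3 = 256
y0_3 = 188
x1_3 = 376
y1_3 = 308
cx_4 = 144
cy_4 = 68
r_4 = 36
x0_5 = 212
y0_5 = 216
x1_5 = 296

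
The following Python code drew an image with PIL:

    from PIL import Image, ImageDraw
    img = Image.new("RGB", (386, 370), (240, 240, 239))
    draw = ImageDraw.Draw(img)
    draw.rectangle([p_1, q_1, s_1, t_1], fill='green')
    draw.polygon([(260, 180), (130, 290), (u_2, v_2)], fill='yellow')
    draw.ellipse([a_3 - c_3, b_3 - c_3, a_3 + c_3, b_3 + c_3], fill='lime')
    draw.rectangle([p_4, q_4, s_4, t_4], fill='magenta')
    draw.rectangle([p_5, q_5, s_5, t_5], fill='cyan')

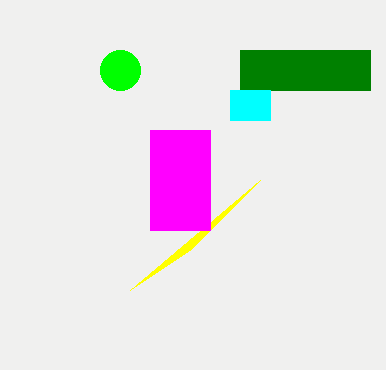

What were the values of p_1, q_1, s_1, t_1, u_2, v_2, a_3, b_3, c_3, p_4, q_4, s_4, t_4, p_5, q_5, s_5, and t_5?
p_1 = 240
q_1 = 50
s_1 = 370
t_1 = 90
u_2 = 190
v_2 = 250
a_3 = 120
b_3 = 70
c_3 = 20
p_4 = 150
q_4 = 130
s_4 = 210
t_4 = 230
p_5 = 230
q_5 = 90
s_5 = 270
t_5 = 120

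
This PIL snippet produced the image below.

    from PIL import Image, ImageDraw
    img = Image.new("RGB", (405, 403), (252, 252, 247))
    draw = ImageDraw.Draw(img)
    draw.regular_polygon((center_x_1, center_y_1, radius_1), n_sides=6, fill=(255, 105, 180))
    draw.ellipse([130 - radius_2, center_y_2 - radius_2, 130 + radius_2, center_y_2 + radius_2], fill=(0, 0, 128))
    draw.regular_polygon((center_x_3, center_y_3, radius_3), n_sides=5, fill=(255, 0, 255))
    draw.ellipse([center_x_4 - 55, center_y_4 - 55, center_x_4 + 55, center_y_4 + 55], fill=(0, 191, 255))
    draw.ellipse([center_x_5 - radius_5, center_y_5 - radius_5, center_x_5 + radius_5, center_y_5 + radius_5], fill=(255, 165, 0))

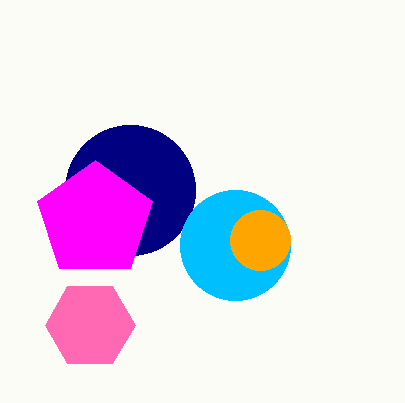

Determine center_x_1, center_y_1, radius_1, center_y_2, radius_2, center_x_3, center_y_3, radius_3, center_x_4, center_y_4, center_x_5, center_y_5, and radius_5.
center_x_1 = 90, center_y_1 = 325, radius_1 = 45, center_y_2 = 190, radius_2 = 65, center_x_3 = 95, center_y_3 = 220, radius_3 = 60, center_x_4 = 235, center_y_4 = 245, center_x_5 = 260, center_y_5 = 240, radius_5 = 30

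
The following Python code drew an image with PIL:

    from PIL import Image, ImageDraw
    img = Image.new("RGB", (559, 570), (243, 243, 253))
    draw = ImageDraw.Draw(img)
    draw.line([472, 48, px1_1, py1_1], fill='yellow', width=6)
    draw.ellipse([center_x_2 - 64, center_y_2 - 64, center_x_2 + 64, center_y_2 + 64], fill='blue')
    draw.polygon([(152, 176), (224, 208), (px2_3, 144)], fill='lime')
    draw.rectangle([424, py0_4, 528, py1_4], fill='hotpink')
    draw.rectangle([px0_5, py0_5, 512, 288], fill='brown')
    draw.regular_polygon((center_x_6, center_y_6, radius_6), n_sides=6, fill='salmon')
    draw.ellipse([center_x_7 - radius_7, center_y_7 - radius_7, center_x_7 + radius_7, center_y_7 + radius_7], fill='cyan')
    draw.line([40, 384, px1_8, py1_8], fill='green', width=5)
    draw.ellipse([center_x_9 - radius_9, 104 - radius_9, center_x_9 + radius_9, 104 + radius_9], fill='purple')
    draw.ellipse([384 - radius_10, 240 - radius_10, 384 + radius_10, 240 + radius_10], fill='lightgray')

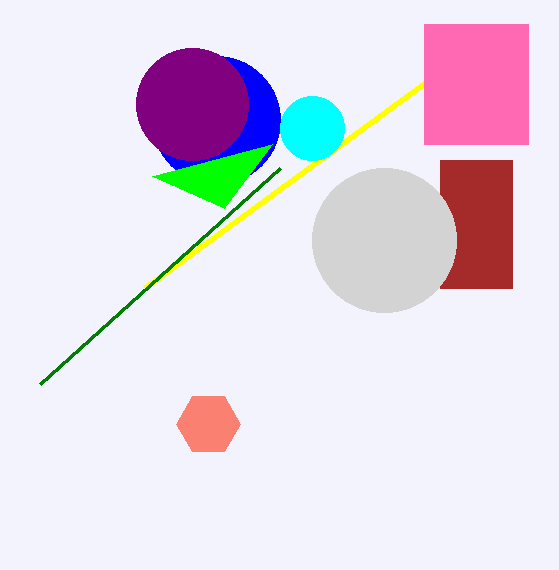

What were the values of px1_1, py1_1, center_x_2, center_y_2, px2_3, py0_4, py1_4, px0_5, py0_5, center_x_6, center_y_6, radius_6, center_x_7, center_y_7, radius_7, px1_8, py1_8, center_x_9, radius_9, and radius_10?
px1_1 = 144
py1_1 = 288
center_x_2 = 216
center_y_2 = 120
px2_3 = 272
py0_4 = 24
py1_4 = 144
px0_5 = 440
py0_5 = 160
center_x_6 = 208
center_y_6 = 424
radius_6 = 32
center_x_7 = 312
center_y_7 = 128
radius_7 = 32
px1_8 = 280
py1_8 = 168
center_x_9 = 192
radius_9 = 56
radius_10 = 72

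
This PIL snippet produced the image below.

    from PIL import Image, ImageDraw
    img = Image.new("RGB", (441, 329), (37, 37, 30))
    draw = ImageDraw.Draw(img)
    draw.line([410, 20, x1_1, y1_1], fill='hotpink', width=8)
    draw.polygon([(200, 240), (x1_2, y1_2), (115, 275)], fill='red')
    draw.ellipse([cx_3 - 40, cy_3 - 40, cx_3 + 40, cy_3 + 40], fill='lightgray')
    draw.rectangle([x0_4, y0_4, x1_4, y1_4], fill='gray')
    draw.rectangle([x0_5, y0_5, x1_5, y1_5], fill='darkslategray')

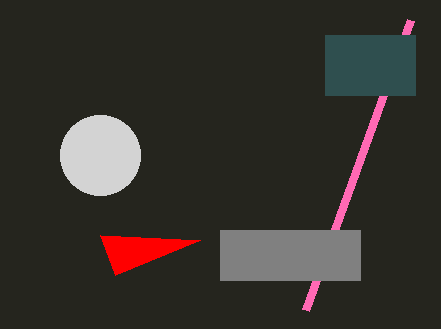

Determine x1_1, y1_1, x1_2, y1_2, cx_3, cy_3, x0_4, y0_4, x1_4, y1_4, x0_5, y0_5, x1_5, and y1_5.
x1_1 = 305, y1_1 = 310, x1_2 = 100, y1_2 = 235, cx_3 = 100, cy_3 = 155, x0_4 = 220, y0_4 = 230, x1_4 = 360, y1_4 = 280, x0_5 = 325, y0_5 = 35, x1_5 = 415, y1_5 = 95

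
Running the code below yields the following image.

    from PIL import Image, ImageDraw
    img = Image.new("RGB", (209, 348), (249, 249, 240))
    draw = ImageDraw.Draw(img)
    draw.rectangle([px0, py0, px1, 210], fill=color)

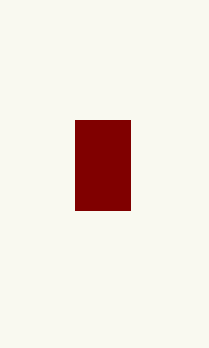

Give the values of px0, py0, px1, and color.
px0 = 75; py0 = 120; px1 = 130; color = 'maroon'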